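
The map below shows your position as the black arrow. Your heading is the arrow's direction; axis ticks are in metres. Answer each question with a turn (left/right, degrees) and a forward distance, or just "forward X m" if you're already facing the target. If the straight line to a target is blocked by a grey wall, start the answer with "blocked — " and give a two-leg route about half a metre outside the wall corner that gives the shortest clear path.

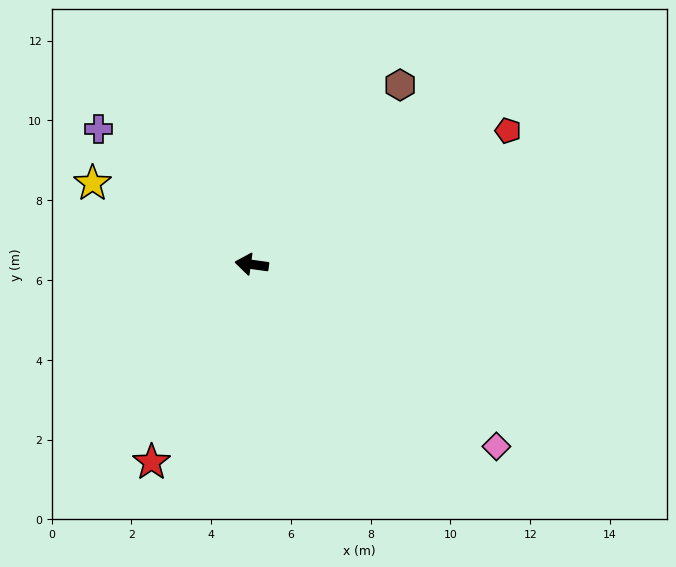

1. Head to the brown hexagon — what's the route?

turn right 122°, forward 5.8 m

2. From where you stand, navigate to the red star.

turn left 71°, forward 5.6 m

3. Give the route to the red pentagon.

turn right 145°, forward 7.2 m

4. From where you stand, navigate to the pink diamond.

turn left 151°, forward 7.6 m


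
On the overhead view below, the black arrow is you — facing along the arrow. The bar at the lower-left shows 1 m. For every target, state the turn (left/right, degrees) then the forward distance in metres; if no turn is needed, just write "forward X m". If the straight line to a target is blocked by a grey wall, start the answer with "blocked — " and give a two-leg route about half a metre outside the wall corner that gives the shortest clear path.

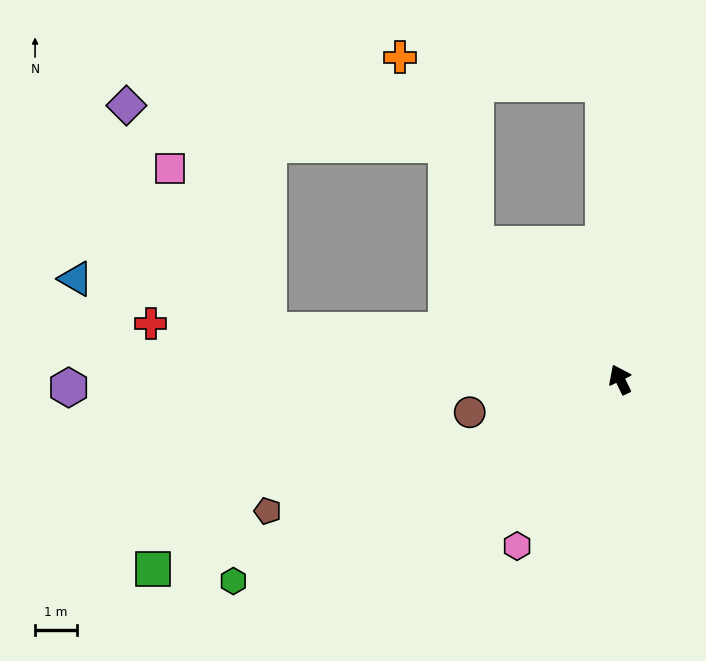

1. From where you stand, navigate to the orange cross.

blocked — turn right 22°, forward 7.0 m, then turn left 79°, forward 4.9 m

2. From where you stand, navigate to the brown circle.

turn left 77°, forward 3.6 m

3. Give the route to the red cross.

turn left 58°, forward 11.2 m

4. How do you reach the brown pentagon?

turn left 85°, forward 8.9 m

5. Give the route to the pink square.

blocked — turn left 56°, forward 8.4 m, then turn right 50°, forward 4.5 m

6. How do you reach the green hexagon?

turn left 92°, forward 10.3 m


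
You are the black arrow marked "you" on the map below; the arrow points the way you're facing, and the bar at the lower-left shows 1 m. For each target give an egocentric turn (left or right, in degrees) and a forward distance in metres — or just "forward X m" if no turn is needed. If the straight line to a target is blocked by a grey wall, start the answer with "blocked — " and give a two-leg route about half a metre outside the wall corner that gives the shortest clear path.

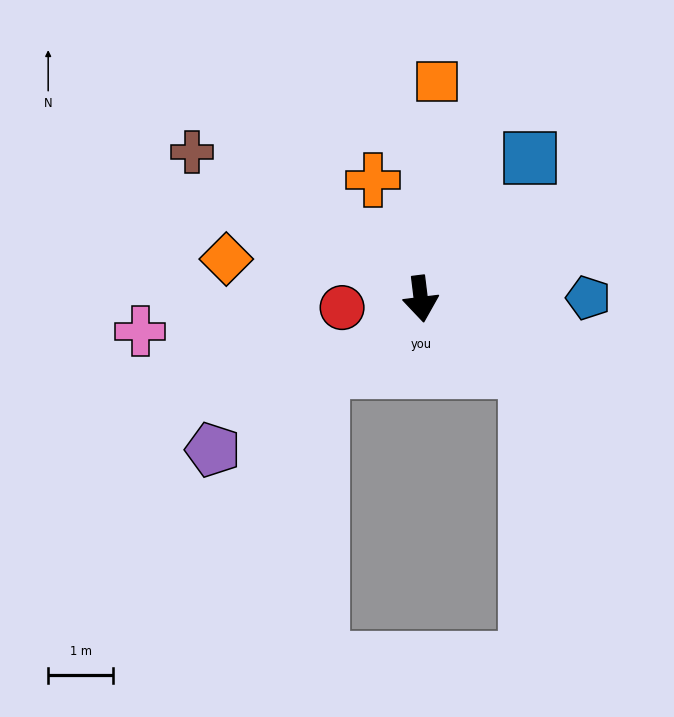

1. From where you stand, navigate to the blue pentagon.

turn left 83°, forward 2.6 m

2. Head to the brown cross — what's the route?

turn right 130°, forward 4.2 m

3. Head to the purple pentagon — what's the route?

turn right 61°, forward 4.0 m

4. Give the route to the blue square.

turn left 135°, forward 2.7 m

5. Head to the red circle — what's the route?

turn right 91°, forward 1.2 m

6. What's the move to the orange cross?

turn right 165°, forward 2.0 m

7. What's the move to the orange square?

turn left 169°, forward 3.4 m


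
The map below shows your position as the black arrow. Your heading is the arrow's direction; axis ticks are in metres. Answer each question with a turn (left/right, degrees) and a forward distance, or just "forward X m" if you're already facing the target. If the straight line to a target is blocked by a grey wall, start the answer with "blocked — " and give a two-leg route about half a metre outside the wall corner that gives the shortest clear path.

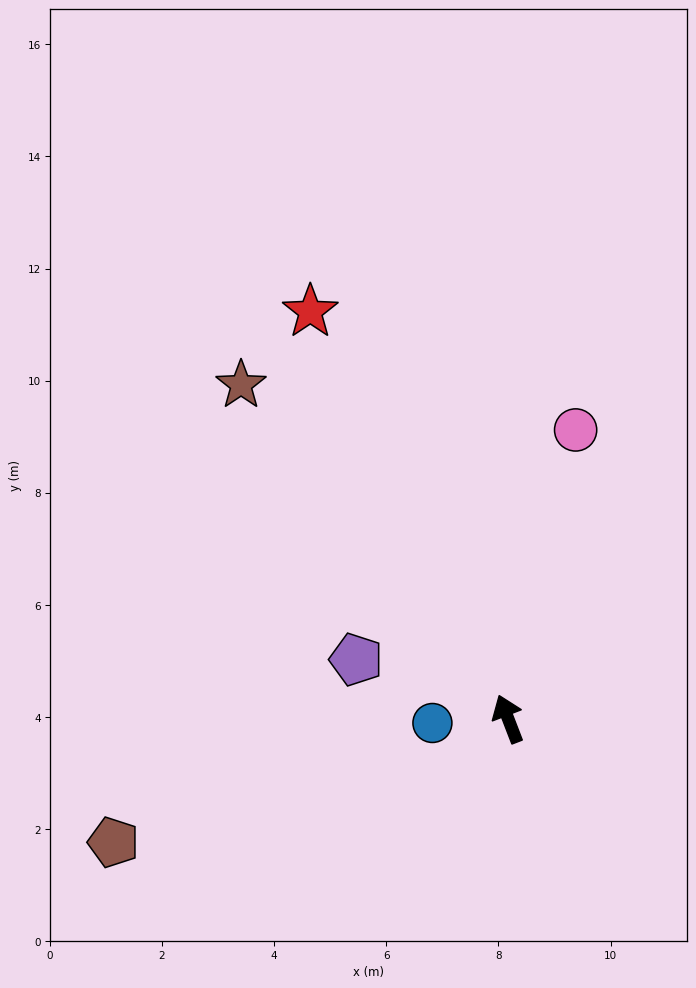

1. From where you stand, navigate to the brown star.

turn left 18°, forward 7.6 m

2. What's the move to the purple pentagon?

turn left 48°, forward 2.9 m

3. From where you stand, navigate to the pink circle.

turn right 34°, forward 5.3 m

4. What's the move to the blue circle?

turn left 72°, forward 1.4 m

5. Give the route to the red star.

turn left 5°, forward 8.1 m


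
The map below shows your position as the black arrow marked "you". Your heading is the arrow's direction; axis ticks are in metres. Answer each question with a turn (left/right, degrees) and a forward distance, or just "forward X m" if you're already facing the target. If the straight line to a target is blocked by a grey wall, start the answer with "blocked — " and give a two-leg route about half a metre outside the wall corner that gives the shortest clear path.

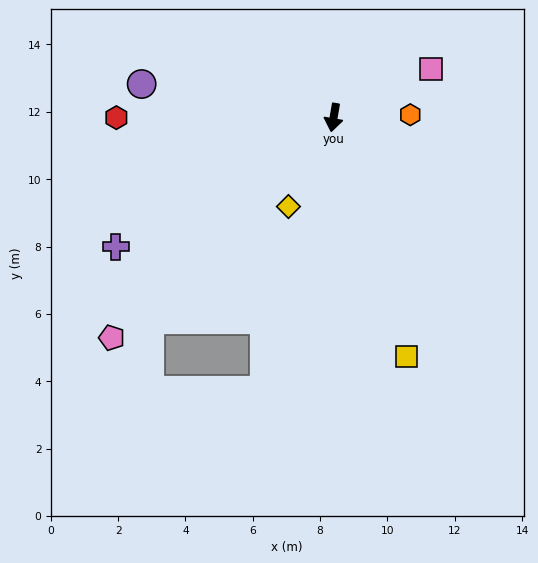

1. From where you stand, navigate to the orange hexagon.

turn left 102°, forward 2.3 m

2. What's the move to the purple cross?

turn right 50°, forward 7.5 m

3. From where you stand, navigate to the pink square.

turn left 126°, forward 3.2 m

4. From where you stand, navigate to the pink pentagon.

turn right 36°, forward 9.3 m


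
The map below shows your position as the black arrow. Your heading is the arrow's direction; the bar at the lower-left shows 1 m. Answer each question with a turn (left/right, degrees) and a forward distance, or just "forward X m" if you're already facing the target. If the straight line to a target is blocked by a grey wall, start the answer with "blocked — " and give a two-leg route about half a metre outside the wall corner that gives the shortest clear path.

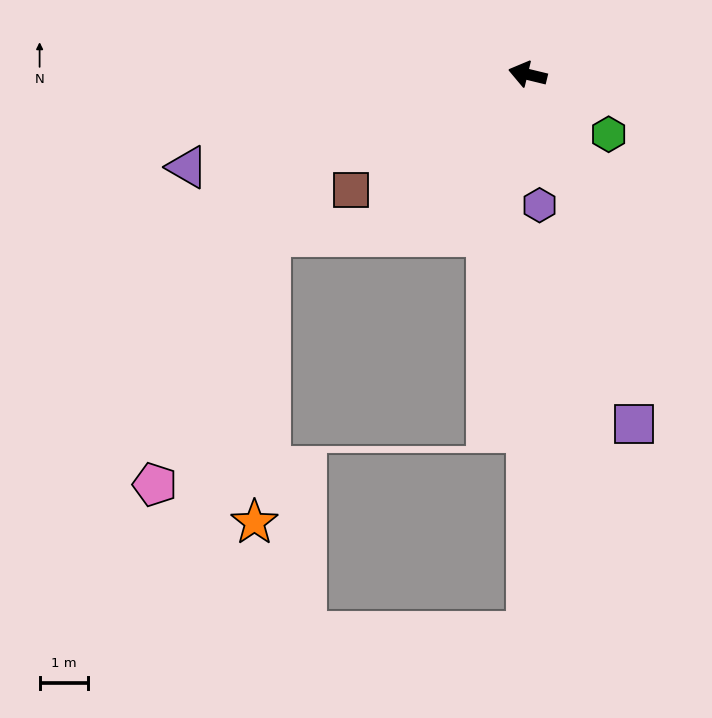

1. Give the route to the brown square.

turn left 47°, forward 4.4 m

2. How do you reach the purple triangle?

turn left 29°, forward 7.3 m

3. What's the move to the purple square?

turn left 121°, forward 7.6 m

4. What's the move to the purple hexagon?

turn left 109°, forward 2.7 m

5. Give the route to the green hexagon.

turn left 157°, forward 2.1 m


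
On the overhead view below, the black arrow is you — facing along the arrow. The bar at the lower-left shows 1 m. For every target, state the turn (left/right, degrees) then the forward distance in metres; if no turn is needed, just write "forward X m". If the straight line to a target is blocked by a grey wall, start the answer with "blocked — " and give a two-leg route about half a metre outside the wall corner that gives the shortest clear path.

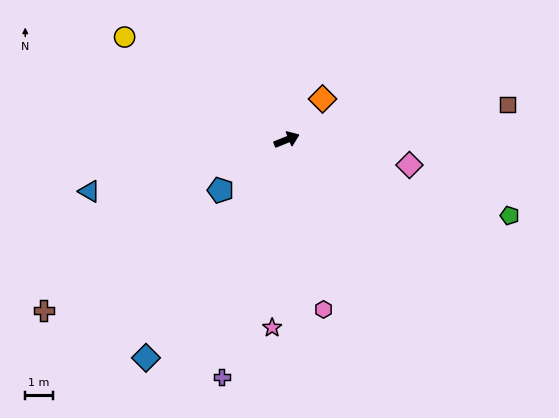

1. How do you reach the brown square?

turn right 13°, forward 8.2 m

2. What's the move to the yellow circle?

turn left 126°, forward 7.0 m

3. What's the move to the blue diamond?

turn right 145°, forward 9.5 m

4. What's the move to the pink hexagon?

turn right 100°, forward 6.4 m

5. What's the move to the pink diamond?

turn right 34°, forward 4.6 m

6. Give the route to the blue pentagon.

turn right 165°, forward 3.1 m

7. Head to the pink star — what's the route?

turn right 116°, forward 6.9 m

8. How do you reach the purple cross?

turn right 127°, forward 9.0 m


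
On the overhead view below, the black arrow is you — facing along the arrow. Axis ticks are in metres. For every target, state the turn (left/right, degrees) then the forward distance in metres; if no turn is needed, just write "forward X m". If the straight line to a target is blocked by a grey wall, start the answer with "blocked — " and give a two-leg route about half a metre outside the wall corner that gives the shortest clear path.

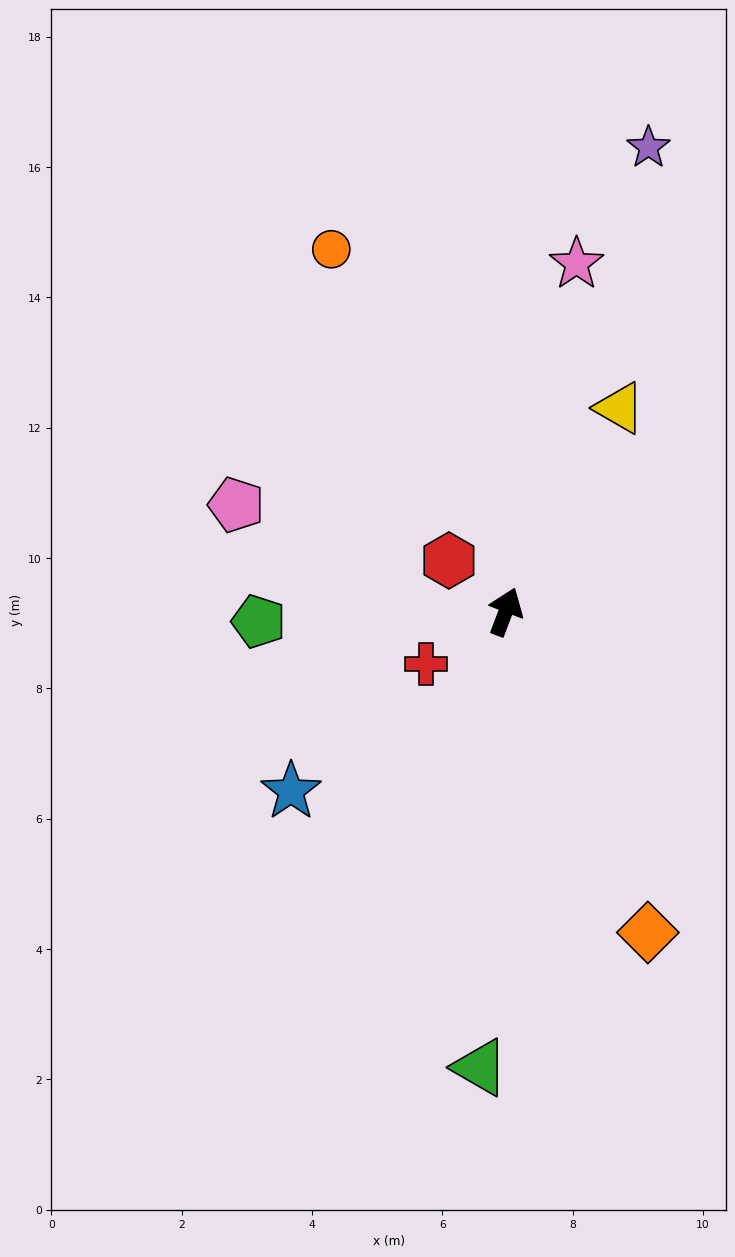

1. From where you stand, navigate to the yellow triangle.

turn right 8°, forward 3.6 m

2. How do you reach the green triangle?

turn right 162°, forward 7.0 m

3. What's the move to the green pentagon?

turn left 113°, forward 3.8 m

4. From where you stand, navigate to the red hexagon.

turn left 69°, forward 1.2 m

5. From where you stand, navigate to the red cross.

turn left 144°, forward 1.5 m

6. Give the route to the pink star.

turn left 9°, forward 5.5 m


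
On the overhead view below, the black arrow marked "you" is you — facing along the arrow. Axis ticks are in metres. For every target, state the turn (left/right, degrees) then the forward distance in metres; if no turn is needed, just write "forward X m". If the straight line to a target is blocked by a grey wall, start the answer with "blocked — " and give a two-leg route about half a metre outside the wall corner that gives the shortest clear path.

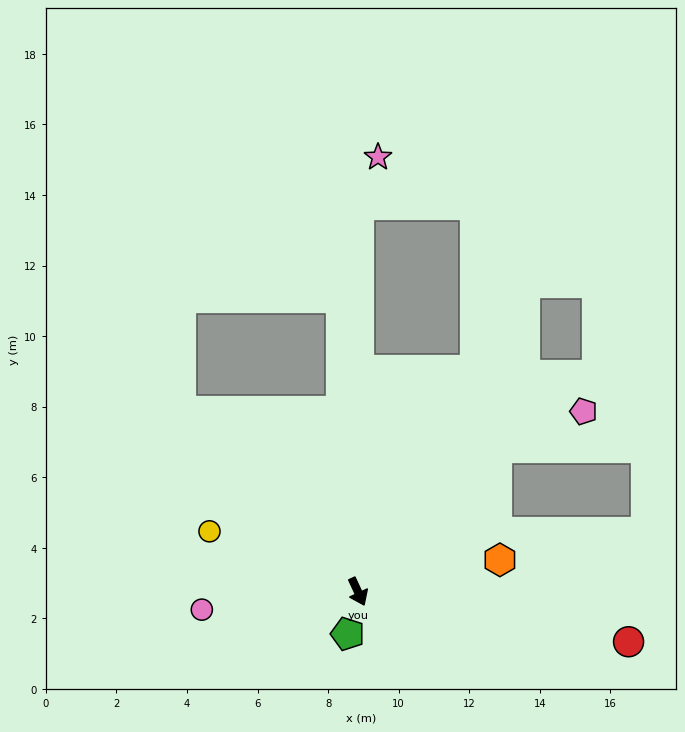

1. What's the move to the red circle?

turn left 55°, forward 7.8 m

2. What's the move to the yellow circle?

turn right 137°, forward 4.5 m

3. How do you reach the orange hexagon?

turn left 78°, forward 4.1 m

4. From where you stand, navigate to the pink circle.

turn right 108°, forward 4.5 m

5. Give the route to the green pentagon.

turn right 39°, forward 1.2 m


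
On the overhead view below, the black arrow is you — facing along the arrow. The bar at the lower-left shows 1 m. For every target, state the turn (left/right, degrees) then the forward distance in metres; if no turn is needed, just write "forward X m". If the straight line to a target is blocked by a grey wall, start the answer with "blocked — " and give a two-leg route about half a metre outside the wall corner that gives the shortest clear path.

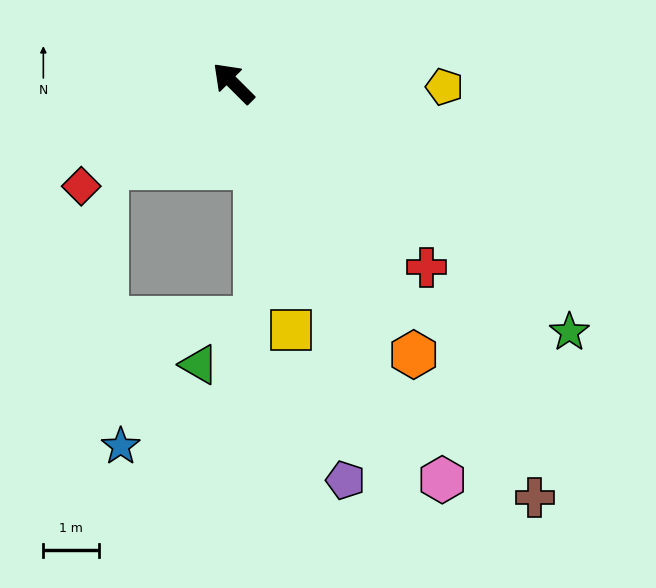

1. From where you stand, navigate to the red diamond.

turn left 79°, forward 3.3 m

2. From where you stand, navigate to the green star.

turn right 172°, forward 7.5 m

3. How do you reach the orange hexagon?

turn left 169°, forward 5.8 m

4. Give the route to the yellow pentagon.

turn right 136°, forward 3.8 m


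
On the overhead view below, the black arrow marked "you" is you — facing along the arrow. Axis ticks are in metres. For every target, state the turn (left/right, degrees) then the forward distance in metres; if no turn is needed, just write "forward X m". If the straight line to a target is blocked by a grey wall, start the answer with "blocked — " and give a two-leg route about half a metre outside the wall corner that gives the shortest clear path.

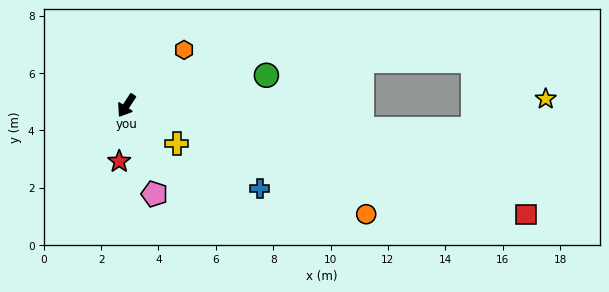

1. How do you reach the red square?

turn left 108°, forward 14.4 m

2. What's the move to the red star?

turn left 26°, forward 2.0 m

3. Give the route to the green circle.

turn left 135°, forward 5.0 m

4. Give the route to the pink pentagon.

turn left 51°, forward 3.2 m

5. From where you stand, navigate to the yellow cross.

turn left 86°, forward 2.2 m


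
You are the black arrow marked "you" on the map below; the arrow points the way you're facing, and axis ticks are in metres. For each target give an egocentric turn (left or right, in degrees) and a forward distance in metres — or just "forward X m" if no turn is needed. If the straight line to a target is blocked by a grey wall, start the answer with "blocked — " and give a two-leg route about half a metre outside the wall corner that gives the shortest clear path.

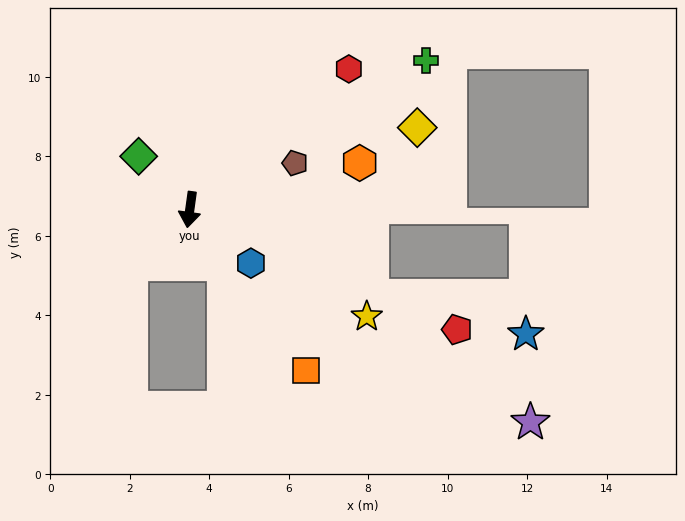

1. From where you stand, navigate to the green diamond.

turn right 128°, forward 1.9 m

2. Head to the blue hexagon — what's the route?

turn left 57°, forward 2.0 m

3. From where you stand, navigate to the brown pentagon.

turn left 122°, forward 2.9 m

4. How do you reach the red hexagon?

turn left 139°, forward 5.3 m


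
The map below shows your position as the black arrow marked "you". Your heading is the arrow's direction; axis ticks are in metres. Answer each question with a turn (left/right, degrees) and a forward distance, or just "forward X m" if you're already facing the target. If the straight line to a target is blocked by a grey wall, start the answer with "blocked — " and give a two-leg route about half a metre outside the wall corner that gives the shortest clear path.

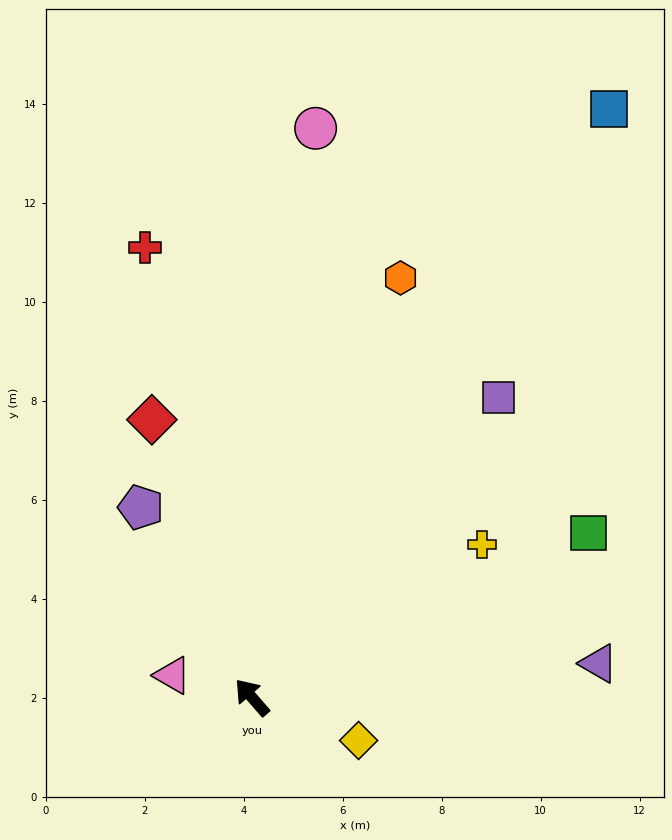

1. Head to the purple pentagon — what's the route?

turn right 11°, forward 4.4 m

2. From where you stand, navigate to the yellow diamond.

turn right 153°, forward 2.3 m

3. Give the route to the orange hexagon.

turn right 60°, forward 9.0 m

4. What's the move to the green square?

turn right 105°, forward 7.6 m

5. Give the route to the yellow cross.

turn right 97°, forward 5.6 m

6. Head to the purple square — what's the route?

turn right 80°, forward 7.8 m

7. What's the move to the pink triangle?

turn left 34°, forward 1.7 m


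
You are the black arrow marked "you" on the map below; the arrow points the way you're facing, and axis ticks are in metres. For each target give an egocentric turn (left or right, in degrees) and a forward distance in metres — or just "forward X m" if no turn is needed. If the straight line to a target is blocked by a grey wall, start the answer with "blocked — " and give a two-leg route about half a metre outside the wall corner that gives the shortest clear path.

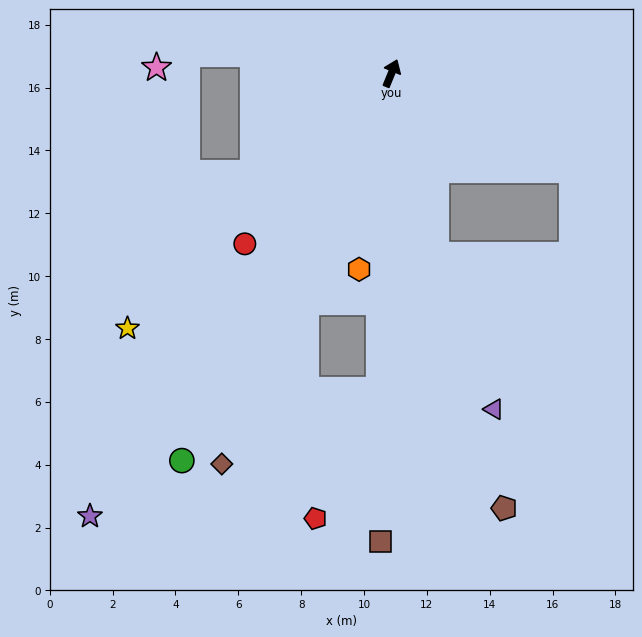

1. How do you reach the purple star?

turn left 168°, forward 17.1 m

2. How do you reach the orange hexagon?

turn right 167°, forward 6.3 m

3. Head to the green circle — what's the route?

turn left 174°, forward 14.0 m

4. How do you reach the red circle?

turn left 162°, forward 7.2 m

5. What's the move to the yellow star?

turn left 156°, forward 11.7 m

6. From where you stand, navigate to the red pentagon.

blocked — turn right 160°, forward 10.1 m, then turn right 24°, forward 4.6 m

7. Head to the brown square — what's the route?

turn right 159°, forward 14.9 m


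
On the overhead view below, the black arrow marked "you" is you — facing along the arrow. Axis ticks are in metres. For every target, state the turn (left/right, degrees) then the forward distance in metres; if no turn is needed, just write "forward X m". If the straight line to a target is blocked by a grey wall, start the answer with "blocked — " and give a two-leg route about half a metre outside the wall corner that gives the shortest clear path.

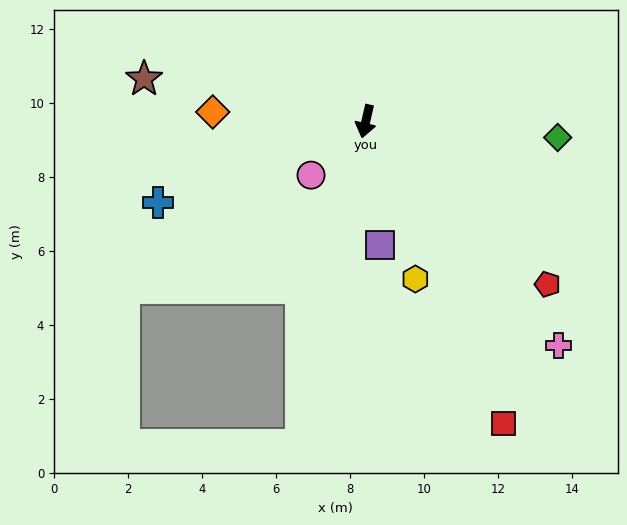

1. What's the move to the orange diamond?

turn right 81°, forward 4.1 m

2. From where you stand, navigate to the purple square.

turn left 19°, forward 3.4 m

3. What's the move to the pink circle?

turn right 33°, forward 2.1 m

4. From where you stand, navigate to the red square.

turn left 37°, forward 9.0 m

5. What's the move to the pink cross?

turn left 54°, forward 8.0 m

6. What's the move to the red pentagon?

turn left 61°, forward 6.6 m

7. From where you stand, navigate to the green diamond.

turn left 98°, forward 5.2 m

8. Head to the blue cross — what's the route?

turn right 56°, forward 6.0 m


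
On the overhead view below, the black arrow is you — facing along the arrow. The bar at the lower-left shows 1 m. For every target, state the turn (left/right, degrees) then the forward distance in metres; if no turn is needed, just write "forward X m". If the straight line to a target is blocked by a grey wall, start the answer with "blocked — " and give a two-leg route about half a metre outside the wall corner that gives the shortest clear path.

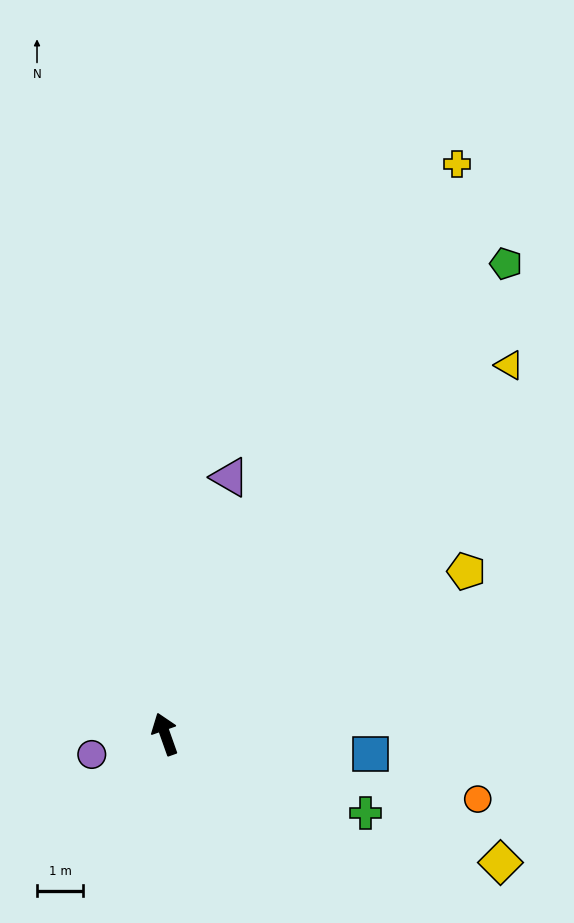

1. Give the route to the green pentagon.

turn right 55°, forward 12.7 m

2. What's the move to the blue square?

turn right 115°, forward 4.5 m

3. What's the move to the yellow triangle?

turn right 63°, forward 11.0 m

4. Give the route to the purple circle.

turn left 86°, forward 1.7 m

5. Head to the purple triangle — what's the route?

turn right 34°, forward 5.8 m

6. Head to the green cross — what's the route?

turn right 131°, forward 4.7 m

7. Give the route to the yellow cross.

turn right 47°, forward 14.0 m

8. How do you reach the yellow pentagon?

turn right 81°, forward 7.5 m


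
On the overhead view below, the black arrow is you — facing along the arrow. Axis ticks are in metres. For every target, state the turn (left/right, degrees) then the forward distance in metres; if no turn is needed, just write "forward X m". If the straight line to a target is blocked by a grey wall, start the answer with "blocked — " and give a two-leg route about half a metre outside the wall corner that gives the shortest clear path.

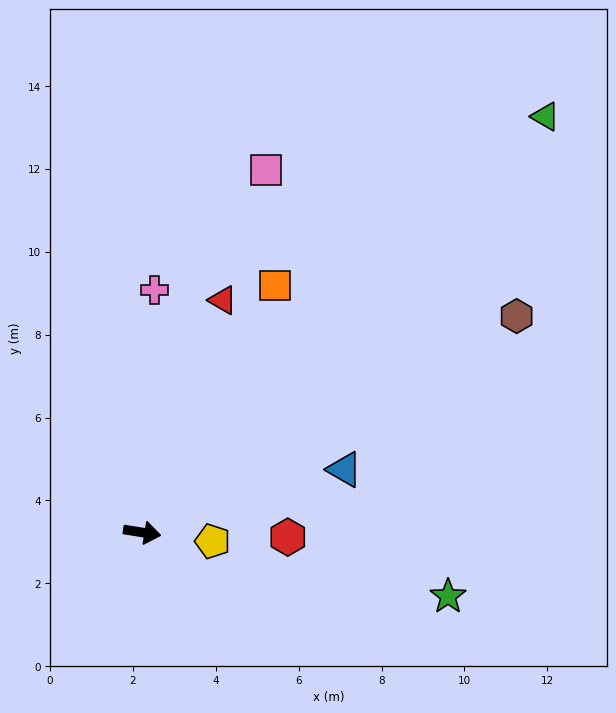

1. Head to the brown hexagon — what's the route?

turn left 39°, forward 10.4 m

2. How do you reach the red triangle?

turn left 80°, forward 5.9 m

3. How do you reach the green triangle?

turn left 55°, forward 14.0 m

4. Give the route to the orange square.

turn left 71°, forward 6.8 m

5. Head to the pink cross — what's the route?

turn left 96°, forward 5.9 m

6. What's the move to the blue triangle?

turn left 26°, forward 5.1 m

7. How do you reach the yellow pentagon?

forward 1.7 m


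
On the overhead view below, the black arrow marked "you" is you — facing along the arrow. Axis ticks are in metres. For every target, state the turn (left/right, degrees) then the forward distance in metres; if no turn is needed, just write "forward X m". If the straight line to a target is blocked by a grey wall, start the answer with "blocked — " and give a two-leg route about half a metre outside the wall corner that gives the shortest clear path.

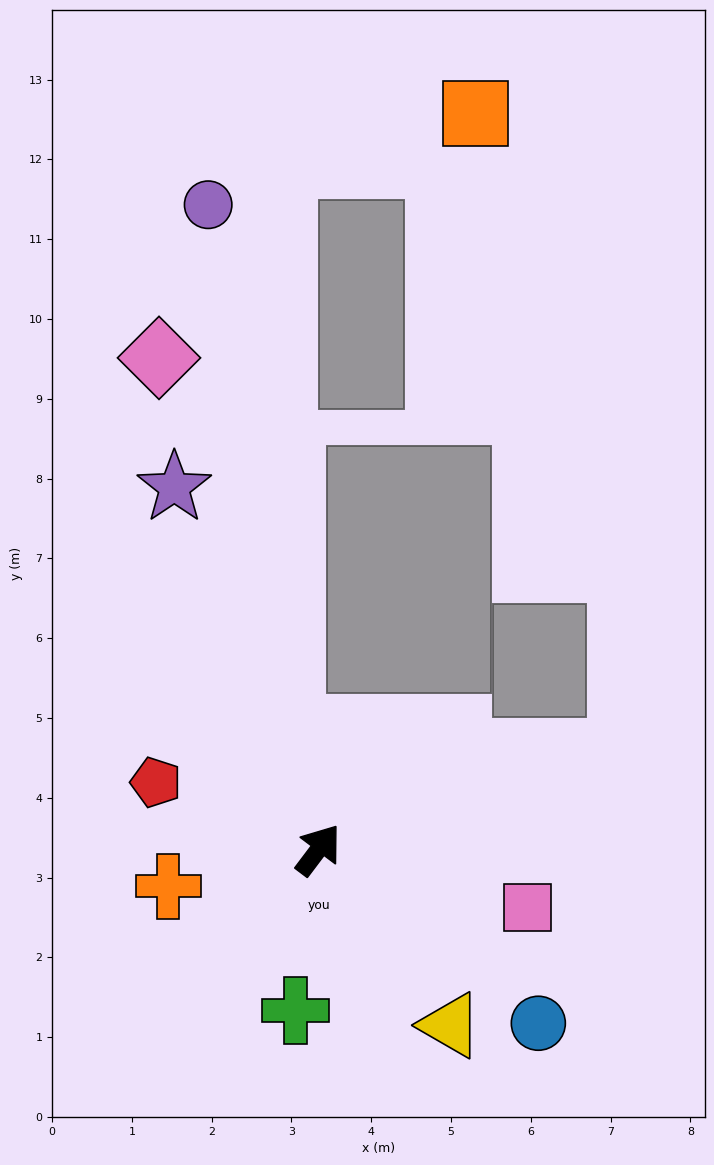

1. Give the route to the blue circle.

turn right 91°, forward 3.5 m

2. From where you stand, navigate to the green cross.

turn right 151°, forward 2.0 m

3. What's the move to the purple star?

turn left 59°, forward 4.9 m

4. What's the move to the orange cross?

turn left 141°, forward 1.9 m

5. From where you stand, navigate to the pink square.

turn right 68°, forward 2.7 m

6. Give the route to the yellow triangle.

turn right 106°, forward 2.8 m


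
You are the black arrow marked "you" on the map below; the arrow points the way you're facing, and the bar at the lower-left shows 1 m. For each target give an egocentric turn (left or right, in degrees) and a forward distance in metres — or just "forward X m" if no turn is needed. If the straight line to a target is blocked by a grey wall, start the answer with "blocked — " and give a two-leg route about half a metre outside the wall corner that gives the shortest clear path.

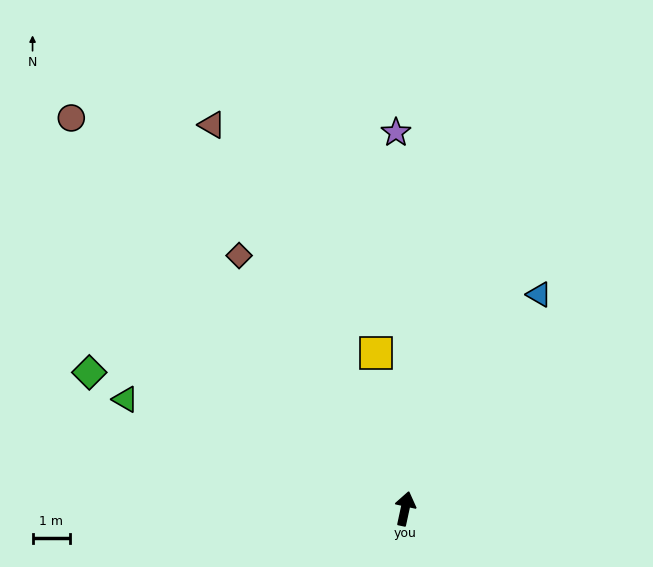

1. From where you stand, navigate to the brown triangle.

turn left 39°, forward 11.4 m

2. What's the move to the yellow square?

turn left 23°, forward 4.2 m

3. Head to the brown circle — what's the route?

turn left 53°, forward 13.7 m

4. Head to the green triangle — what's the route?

turn left 81°, forward 8.0 m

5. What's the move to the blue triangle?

turn right 20°, forward 6.7 m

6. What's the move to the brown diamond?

turn left 45°, forward 8.0 m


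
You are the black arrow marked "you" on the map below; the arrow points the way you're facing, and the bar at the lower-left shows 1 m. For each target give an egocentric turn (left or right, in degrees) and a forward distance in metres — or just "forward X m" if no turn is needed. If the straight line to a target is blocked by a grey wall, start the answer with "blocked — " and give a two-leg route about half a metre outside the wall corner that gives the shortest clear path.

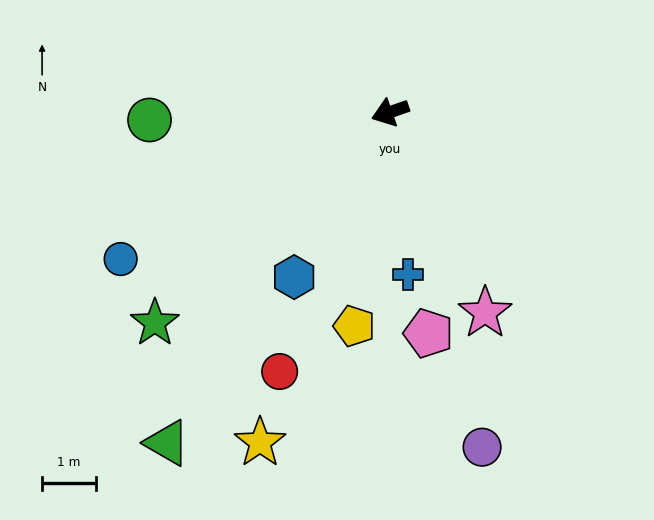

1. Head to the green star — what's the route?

turn left 23°, forward 5.9 m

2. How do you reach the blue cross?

turn left 77°, forward 3.0 m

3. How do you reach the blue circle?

turn left 9°, forward 5.7 m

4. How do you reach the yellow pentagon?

turn left 61°, forward 4.0 m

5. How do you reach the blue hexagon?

turn left 41°, forward 3.5 m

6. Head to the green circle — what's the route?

turn right 17°, forward 4.5 m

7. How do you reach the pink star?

turn left 96°, forward 4.1 m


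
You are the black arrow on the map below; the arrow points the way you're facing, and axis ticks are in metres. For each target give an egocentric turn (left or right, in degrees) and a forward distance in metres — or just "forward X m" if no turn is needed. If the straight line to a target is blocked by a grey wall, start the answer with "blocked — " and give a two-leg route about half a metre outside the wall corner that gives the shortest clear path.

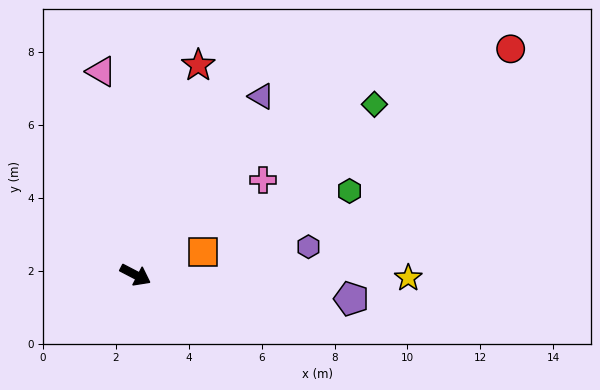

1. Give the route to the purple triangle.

turn left 82°, forward 6.0 m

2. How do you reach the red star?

turn left 101°, forward 6.0 m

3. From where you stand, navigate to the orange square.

turn left 46°, forward 2.0 m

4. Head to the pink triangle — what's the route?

turn left 127°, forward 5.7 m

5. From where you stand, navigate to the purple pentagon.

turn left 21°, forward 6.0 m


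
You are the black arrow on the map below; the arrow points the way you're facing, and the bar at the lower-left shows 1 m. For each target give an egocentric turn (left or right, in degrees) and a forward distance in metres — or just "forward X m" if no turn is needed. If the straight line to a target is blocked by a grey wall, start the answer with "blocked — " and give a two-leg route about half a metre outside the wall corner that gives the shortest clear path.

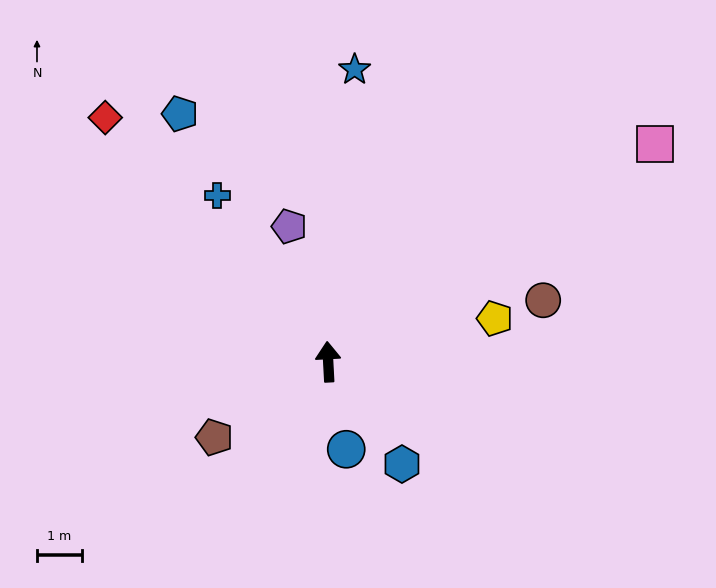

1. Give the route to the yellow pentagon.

turn right 78°, forward 3.8 m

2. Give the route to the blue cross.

turn left 31°, forward 4.5 m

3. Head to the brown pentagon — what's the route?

turn left 121°, forward 3.1 m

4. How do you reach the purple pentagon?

turn left 13°, forward 3.1 m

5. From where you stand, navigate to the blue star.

turn right 8°, forward 6.6 m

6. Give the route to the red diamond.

turn left 39°, forward 7.4 m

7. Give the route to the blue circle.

turn right 171°, forward 2.0 m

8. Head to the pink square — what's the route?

turn right 59°, forward 8.8 m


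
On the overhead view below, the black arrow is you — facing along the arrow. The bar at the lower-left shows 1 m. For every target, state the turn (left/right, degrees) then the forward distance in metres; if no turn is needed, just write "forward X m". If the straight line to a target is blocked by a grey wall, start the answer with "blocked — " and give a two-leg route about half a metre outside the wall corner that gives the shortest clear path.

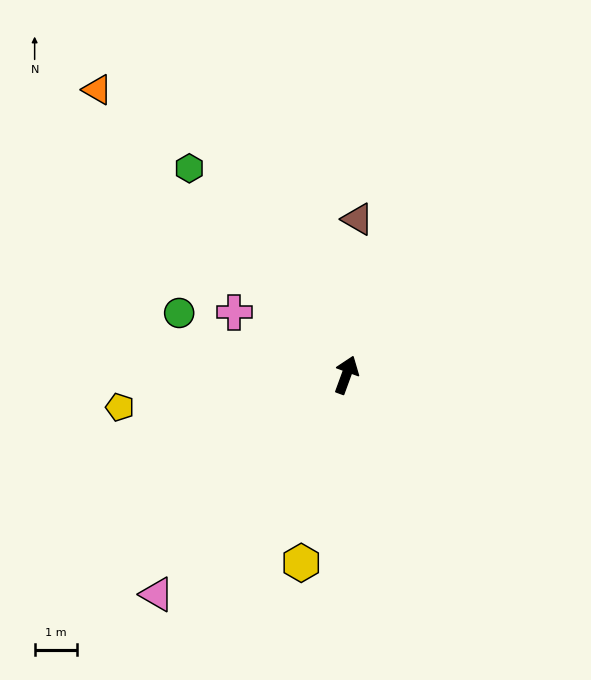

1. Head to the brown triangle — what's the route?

turn left 16°, forward 3.7 m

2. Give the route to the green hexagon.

turn left 57°, forward 6.1 m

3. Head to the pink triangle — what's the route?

turn left 159°, forward 6.8 m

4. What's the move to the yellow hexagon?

turn right 173°, forward 4.5 m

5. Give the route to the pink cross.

turn left 81°, forward 3.0 m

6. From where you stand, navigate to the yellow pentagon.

turn left 118°, forward 5.4 m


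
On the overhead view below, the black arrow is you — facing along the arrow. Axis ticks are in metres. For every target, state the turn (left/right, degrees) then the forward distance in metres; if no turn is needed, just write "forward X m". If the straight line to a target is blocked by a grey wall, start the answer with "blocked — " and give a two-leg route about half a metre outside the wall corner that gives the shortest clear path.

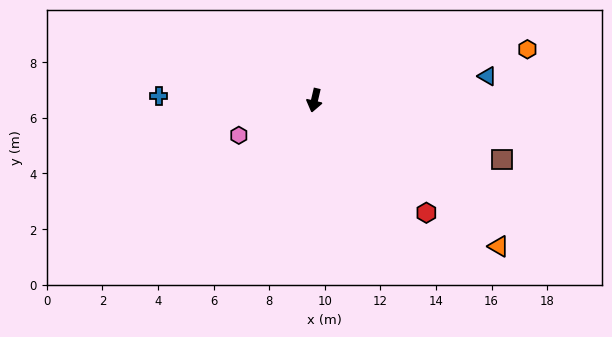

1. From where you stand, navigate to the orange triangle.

turn left 65°, forward 8.5 m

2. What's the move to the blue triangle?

turn left 111°, forward 6.3 m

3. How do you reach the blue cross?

turn right 79°, forward 5.6 m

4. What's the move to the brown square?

turn left 86°, forward 7.1 m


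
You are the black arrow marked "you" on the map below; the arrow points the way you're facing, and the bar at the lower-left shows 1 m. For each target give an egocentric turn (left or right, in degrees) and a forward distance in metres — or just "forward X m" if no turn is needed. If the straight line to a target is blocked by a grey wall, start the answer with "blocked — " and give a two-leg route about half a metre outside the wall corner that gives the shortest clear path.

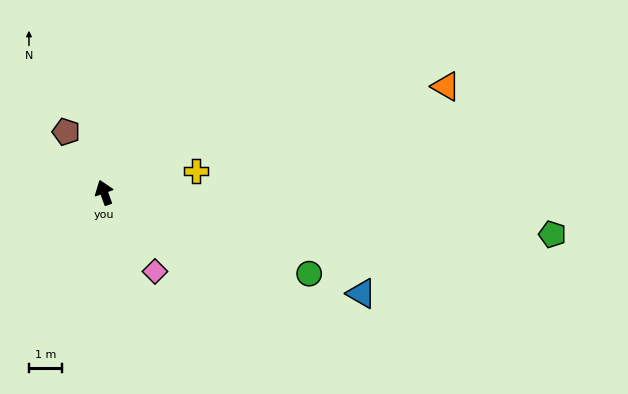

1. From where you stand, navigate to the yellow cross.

turn right 97°, forward 2.8 m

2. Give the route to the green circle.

turn right 131°, forward 6.6 m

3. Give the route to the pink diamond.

turn right 167°, forward 2.8 m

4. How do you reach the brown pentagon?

turn left 12°, forward 2.1 m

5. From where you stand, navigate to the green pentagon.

turn right 115°, forward 13.4 m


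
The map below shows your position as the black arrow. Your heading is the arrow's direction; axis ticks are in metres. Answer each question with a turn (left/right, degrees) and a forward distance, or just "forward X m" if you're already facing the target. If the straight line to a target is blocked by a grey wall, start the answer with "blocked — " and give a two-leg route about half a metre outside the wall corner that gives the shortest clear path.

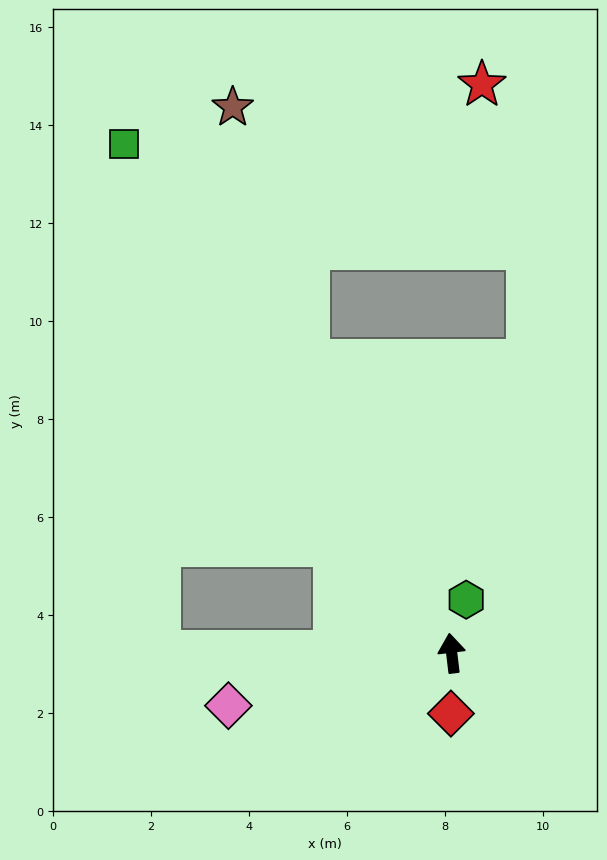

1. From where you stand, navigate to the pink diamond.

turn left 96°, forward 4.7 m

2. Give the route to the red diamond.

turn left 172°, forward 1.2 m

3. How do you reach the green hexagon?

turn right 22°, forward 1.1 m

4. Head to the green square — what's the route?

turn left 26°, forward 12.4 m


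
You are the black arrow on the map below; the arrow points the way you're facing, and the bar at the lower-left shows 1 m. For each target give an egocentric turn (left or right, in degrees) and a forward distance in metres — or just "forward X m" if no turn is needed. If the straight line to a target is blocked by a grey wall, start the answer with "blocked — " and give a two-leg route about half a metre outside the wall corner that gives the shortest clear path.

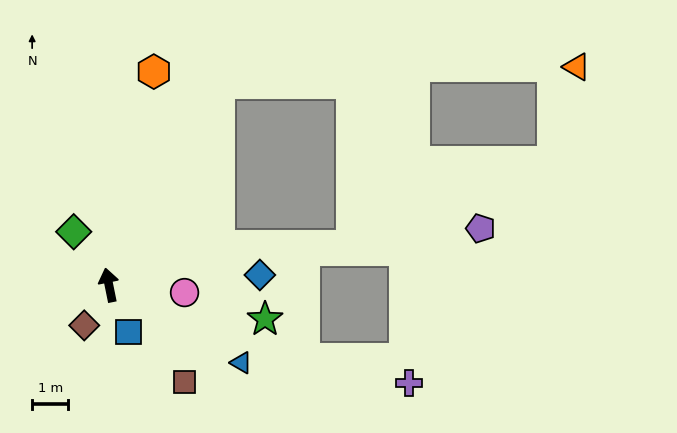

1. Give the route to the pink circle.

turn right 107°, forward 2.1 m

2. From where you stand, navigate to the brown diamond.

turn left 137°, forward 1.3 m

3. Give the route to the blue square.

turn right 169°, forward 1.4 m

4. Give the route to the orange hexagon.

turn right 23°, forward 6.0 m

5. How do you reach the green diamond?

turn left 22°, forward 1.8 m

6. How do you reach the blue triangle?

turn right 132°, forward 4.2 m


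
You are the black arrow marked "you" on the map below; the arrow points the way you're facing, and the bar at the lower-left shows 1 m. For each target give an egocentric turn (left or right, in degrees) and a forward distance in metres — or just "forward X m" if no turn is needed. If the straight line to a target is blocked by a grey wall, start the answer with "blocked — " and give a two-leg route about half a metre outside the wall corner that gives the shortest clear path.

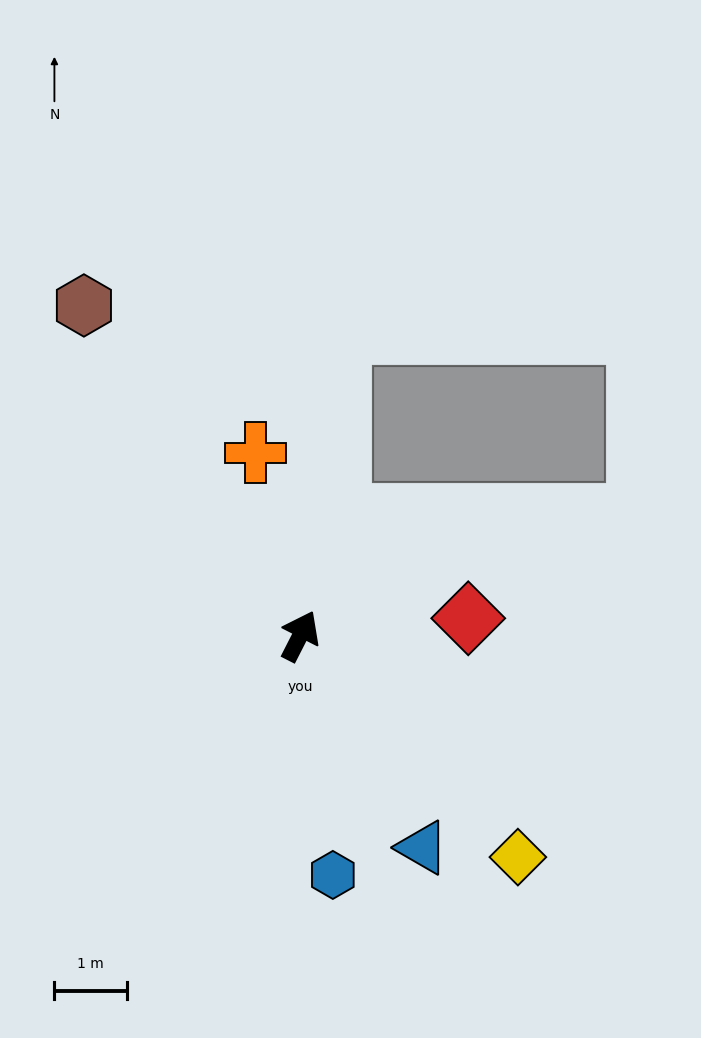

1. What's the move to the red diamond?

turn right 57°, forward 2.3 m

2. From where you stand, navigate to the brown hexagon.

turn left 60°, forward 5.5 m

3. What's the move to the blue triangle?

turn right 123°, forward 3.4 m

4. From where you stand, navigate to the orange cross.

turn left 41°, forward 2.6 m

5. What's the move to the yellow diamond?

turn right 108°, forward 4.3 m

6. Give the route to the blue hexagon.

turn right 145°, forward 3.3 m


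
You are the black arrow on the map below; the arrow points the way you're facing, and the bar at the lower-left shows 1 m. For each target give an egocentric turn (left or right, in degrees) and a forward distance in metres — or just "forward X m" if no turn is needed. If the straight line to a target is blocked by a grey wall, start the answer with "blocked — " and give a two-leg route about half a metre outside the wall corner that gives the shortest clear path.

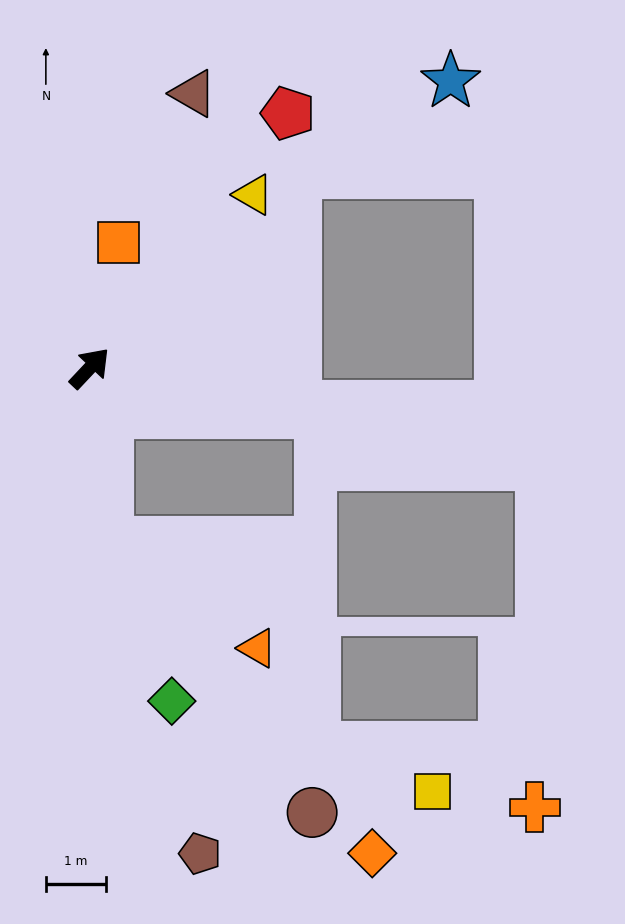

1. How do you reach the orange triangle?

blocked — turn right 131°, forward 2.9 m, then turn left 49°, forward 3.0 m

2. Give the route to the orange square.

turn left 30°, forward 2.1 m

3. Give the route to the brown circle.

blocked — turn right 131°, forward 2.9 m, then turn left 31°, forward 5.6 m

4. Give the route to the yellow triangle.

forward 4.0 m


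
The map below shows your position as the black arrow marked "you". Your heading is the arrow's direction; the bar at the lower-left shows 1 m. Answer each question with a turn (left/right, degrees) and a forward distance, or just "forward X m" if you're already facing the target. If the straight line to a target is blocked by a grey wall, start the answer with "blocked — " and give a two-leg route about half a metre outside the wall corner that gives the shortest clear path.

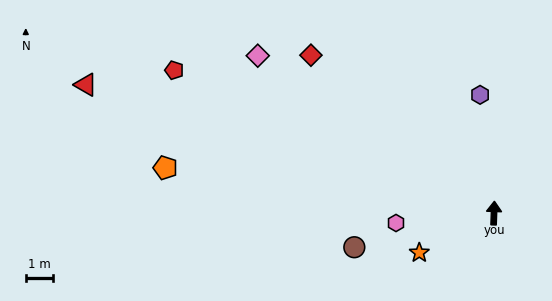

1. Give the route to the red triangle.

turn left 75°, forward 15.7 m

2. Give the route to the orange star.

turn left 120°, forward 3.1 m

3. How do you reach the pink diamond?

turn left 58°, forward 10.4 m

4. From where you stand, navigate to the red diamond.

turn left 51°, forward 8.9 m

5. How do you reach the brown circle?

turn left 106°, forward 5.3 m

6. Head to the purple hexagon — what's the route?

turn left 9°, forward 4.4 m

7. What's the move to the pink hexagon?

turn left 98°, forward 3.6 m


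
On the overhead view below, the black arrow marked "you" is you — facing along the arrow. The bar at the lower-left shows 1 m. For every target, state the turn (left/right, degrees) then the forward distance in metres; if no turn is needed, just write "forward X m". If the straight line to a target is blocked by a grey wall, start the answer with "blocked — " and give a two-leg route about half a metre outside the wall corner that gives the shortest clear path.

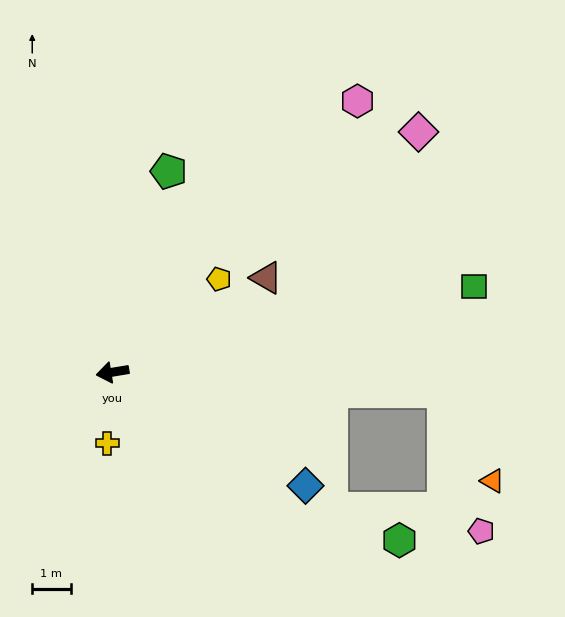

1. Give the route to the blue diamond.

turn left 140°, forward 5.8 m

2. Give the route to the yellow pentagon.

turn right 148°, forward 3.7 m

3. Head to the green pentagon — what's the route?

turn right 115°, forward 5.4 m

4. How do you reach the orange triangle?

blocked — turn left 167°, forward 8.6 m, then turn right 57°, forward 2.6 m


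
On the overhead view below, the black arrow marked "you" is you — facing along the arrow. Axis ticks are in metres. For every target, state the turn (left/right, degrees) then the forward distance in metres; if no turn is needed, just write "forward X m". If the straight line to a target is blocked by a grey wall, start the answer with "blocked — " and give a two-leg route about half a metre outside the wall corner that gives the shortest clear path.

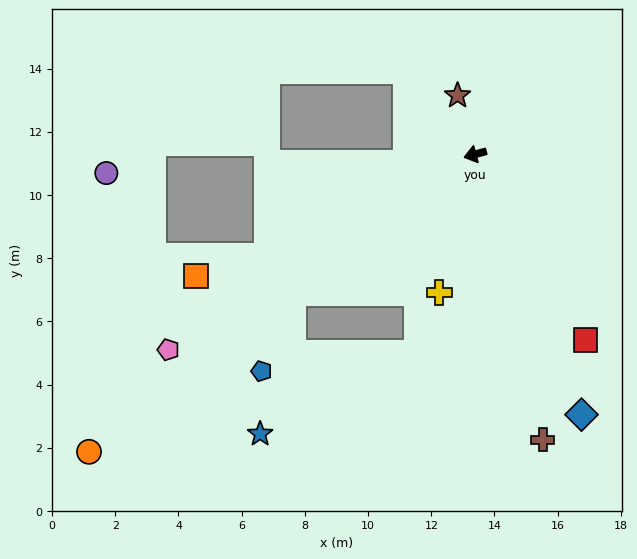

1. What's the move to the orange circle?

turn left 22°, forward 15.4 m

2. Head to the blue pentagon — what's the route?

blocked — turn left 22°, forward 7.2 m, then turn left 31°, forward 2.7 m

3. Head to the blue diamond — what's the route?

turn left 97°, forward 8.9 m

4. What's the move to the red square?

turn left 105°, forward 6.8 m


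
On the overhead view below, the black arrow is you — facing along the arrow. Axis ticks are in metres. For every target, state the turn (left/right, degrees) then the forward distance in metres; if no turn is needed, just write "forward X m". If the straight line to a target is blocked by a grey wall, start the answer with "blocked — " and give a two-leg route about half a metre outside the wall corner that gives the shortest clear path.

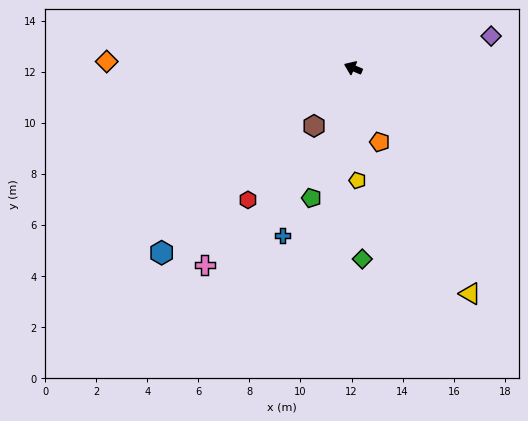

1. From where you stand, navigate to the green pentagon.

turn left 95°, forward 5.3 m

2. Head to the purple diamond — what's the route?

turn right 144°, forward 5.5 m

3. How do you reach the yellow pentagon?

turn left 115°, forward 4.4 m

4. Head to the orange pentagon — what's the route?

turn left 133°, forward 3.1 m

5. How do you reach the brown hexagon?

turn left 79°, forward 2.7 m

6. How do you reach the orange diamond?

turn left 22°, forward 9.7 m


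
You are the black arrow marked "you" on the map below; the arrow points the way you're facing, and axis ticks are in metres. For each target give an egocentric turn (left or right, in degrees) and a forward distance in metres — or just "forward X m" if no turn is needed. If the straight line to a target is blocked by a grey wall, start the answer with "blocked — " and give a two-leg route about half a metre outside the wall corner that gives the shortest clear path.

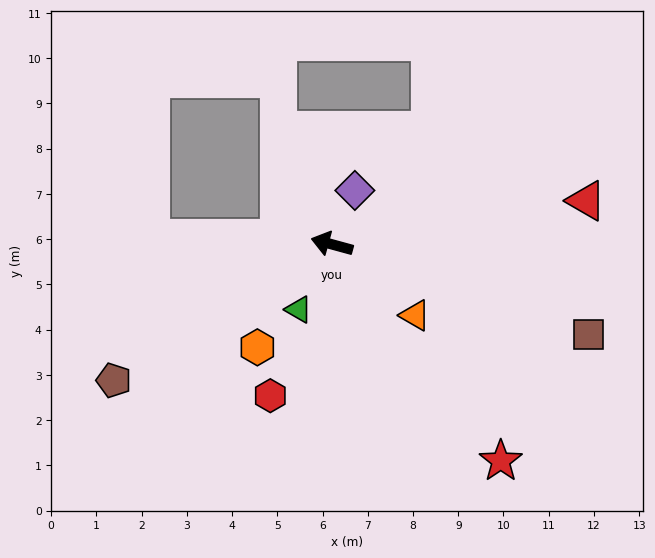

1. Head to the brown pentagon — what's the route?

turn left 47°, forward 5.7 m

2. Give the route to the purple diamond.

turn right 98°, forward 1.3 m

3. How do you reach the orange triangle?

turn left 155°, forward 2.4 m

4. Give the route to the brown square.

turn left 176°, forward 6.0 m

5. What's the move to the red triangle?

turn right 155°, forward 5.7 m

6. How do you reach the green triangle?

turn left 78°, forward 1.6 m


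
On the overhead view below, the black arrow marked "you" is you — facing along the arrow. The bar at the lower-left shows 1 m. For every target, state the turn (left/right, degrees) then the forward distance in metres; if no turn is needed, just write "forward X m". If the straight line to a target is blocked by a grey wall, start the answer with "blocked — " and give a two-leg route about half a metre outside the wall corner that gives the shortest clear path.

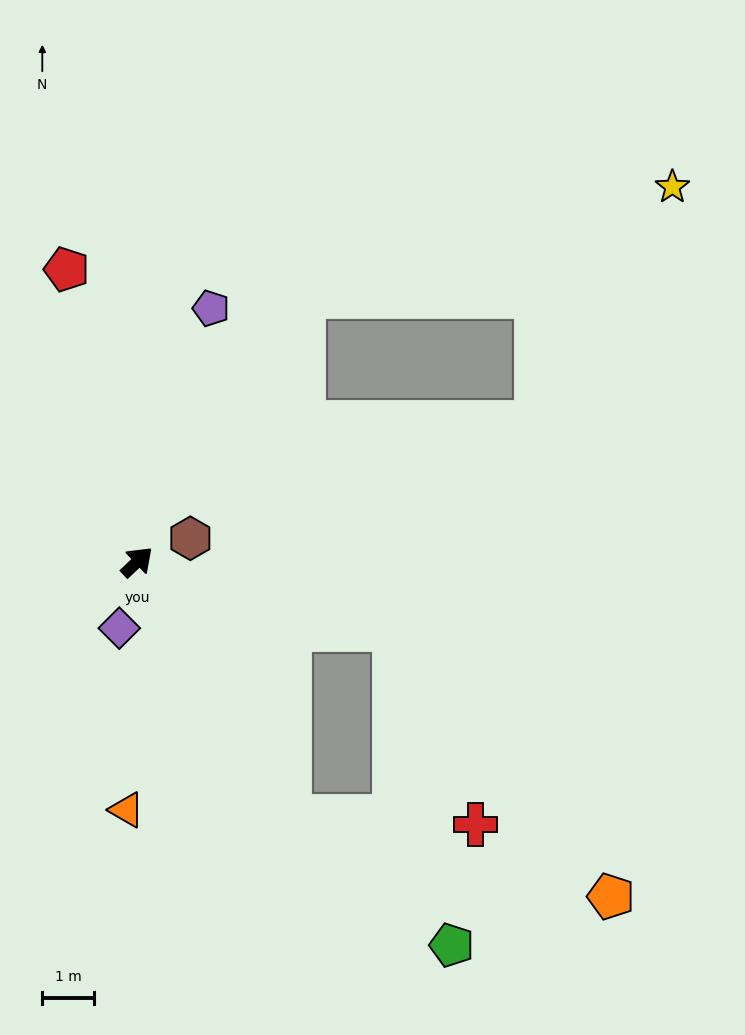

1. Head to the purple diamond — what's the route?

turn right 148°, forward 1.3 m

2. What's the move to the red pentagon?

turn left 60°, forward 5.8 m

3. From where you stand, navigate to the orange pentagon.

blocked — turn right 58°, forward 5.1 m, then turn right 36°, forward 6.6 m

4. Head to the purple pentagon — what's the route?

turn left 30°, forward 5.1 m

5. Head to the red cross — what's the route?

blocked — turn right 58°, forward 5.1 m, then turn right 53°, forward 4.1 m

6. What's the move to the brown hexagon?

turn right 20°, forward 1.1 m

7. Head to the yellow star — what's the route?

blocked — turn left 14°, forward 6.0 m, then turn right 41°, forward 7.4 m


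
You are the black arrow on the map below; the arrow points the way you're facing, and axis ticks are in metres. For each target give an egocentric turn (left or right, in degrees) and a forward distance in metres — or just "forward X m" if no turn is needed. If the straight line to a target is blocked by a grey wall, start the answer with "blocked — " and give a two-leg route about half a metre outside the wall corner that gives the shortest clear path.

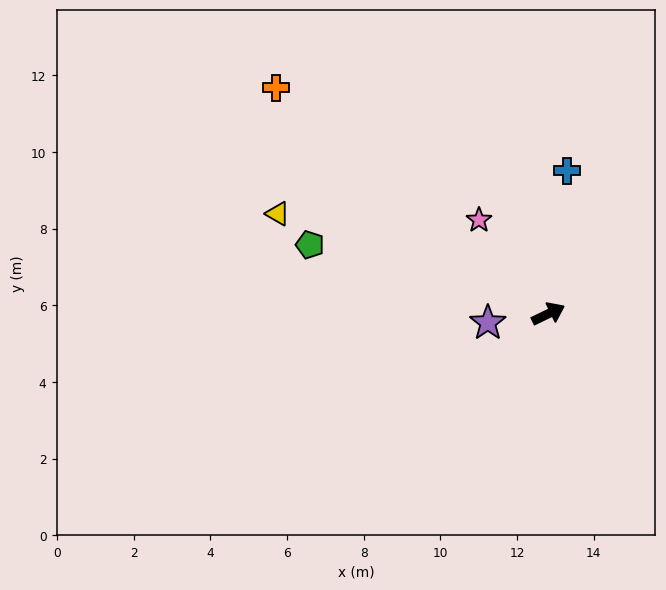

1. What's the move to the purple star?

turn left 163°, forward 1.6 m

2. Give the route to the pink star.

turn left 101°, forward 3.0 m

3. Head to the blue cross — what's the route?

turn left 57°, forward 3.8 m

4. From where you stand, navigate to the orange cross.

turn left 115°, forward 9.2 m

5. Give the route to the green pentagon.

turn left 138°, forward 6.5 m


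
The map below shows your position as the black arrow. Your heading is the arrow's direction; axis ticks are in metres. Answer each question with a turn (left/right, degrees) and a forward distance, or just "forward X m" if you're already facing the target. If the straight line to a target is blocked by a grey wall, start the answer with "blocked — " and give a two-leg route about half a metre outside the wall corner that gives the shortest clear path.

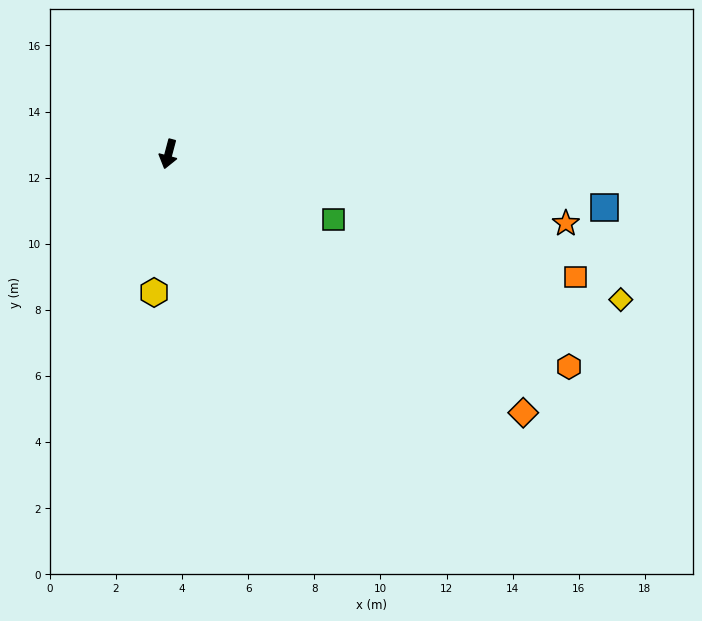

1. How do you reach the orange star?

turn left 95°, forward 12.2 m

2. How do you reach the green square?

turn left 83°, forward 5.4 m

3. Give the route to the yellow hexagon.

turn left 9°, forward 4.2 m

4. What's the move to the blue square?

turn left 98°, forward 13.3 m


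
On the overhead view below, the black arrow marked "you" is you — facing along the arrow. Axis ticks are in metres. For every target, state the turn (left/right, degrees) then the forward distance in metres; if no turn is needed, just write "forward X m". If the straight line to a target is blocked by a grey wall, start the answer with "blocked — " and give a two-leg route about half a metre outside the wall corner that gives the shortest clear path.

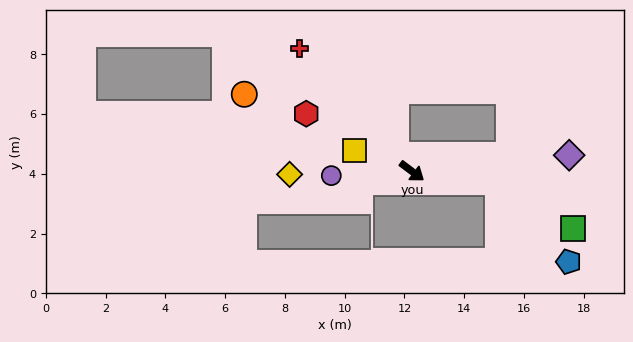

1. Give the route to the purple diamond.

turn left 43°, forward 5.3 m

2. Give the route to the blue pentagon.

blocked — turn left 29°, forward 2.9 m, then turn right 40°, forward 3.6 m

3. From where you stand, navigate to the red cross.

turn left 169°, forward 5.6 m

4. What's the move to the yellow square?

turn right 163°, forward 2.1 m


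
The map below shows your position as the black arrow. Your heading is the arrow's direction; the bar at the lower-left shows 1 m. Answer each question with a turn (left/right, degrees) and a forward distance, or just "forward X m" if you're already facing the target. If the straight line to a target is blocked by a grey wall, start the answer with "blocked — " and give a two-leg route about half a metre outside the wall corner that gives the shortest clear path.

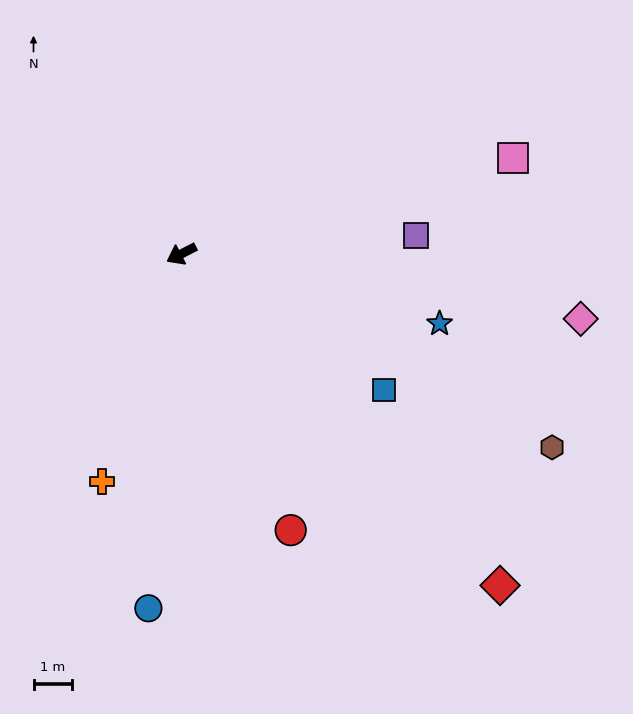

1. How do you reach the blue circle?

turn left 57°, forward 9.2 m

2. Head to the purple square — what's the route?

turn left 157°, forward 6.1 m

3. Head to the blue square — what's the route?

turn left 119°, forward 6.3 m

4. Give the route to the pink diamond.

turn left 143°, forward 10.5 m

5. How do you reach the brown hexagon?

turn left 125°, forward 10.8 m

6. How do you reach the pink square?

turn left 169°, forward 8.9 m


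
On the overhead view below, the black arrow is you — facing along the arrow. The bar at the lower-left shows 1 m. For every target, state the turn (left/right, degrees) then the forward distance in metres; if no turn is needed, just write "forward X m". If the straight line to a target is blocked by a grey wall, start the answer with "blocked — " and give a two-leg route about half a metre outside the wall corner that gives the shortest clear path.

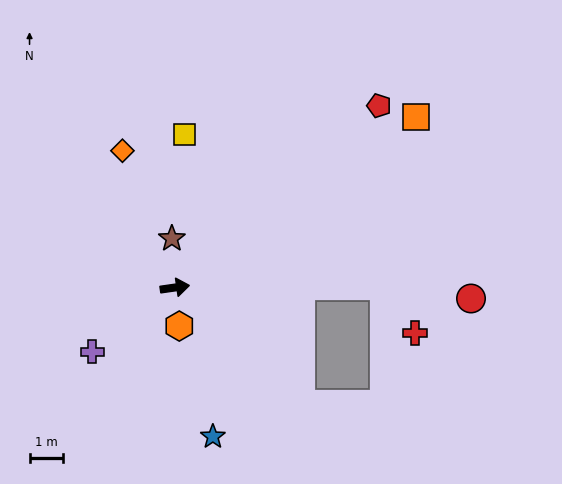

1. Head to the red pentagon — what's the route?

turn left 34°, forward 8.2 m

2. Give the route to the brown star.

turn left 85°, forward 1.5 m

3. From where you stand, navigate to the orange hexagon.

turn right 92°, forward 1.2 m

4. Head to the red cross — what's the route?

blocked — turn right 8°, forward 6.2 m, then turn right 57°, forward 1.7 m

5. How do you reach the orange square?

turn left 27°, forward 8.8 m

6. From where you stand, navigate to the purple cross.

turn right 150°, forward 3.1 m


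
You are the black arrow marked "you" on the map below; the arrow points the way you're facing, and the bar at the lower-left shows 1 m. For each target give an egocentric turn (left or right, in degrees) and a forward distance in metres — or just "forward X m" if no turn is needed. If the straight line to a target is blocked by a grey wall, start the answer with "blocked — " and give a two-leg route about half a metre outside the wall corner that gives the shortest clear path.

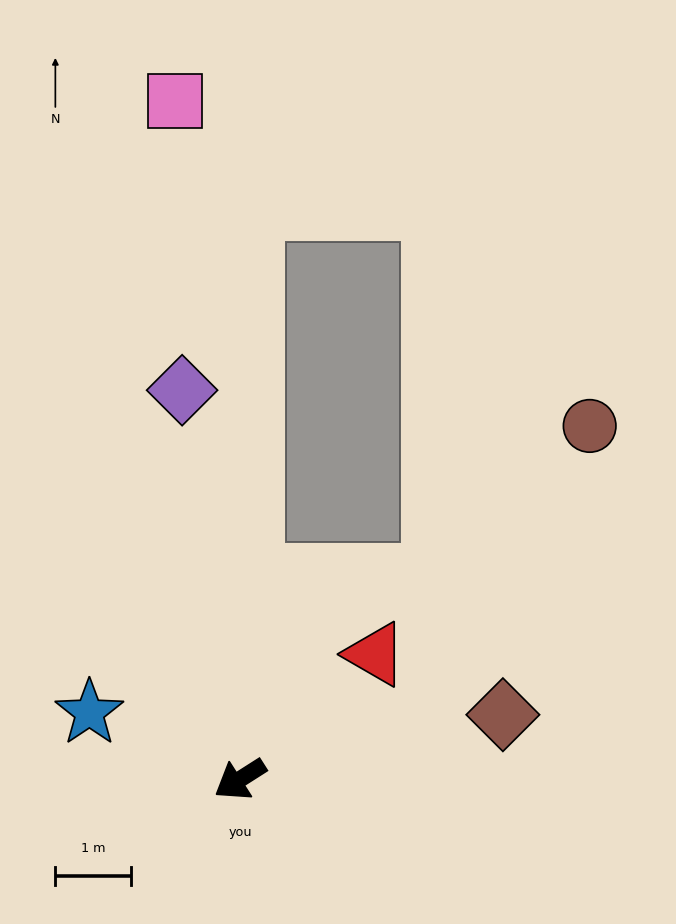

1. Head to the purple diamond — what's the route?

turn right 114°, forward 5.2 m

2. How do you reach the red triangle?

turn right 170°, forward 2.4 m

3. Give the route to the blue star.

turn right 56°, forward 2.2 m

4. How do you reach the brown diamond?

turn left 161°, forward 3.6 m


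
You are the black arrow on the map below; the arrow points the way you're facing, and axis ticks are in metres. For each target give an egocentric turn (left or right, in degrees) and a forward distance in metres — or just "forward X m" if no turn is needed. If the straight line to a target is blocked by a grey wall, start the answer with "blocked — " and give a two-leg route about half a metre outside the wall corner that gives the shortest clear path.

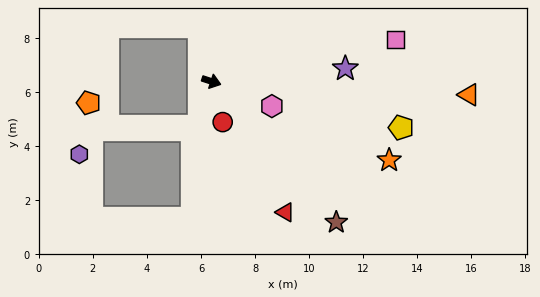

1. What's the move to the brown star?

turn right 30°, forward 7.0 m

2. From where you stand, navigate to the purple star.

turn left 24°, forward 5.0 m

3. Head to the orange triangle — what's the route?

turn left 15°, forward 9.5 m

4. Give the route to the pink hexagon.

turn right 4°, forward 2.4 m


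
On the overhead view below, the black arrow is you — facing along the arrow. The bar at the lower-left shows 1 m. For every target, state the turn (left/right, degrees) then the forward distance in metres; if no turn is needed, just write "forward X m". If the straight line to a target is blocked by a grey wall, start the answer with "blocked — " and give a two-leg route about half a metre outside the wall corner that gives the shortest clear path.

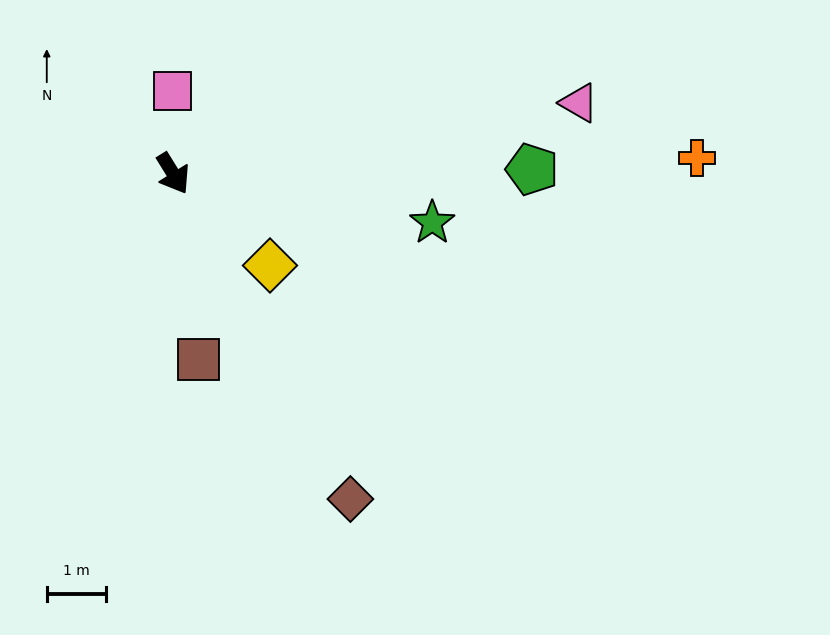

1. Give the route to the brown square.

turn right 24°, forward 3.2 m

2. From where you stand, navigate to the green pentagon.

turn left 59°, forward 6.0 m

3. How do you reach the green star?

turn left 48°, forward 4.4 m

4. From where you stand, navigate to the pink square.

turn left 149°, forward 1.4 m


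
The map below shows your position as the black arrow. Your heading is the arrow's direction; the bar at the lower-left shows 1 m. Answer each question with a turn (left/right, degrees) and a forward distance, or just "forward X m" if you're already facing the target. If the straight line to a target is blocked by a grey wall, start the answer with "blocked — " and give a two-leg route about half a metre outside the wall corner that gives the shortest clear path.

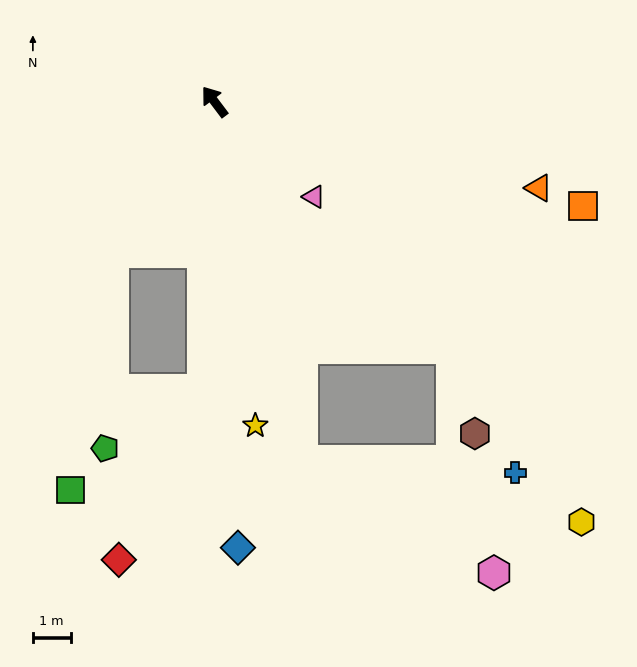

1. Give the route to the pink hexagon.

blocked — turn left 157°, forward 9.8 m, then turn left 46°, forward 5.9 m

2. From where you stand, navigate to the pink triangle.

turn right 171°, forward 3.6 m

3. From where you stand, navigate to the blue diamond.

turn left 146°, forward 11.8 m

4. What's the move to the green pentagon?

blocked — turn left 109°, forward 4.8 m, then turn left 32°, forward 5.2 m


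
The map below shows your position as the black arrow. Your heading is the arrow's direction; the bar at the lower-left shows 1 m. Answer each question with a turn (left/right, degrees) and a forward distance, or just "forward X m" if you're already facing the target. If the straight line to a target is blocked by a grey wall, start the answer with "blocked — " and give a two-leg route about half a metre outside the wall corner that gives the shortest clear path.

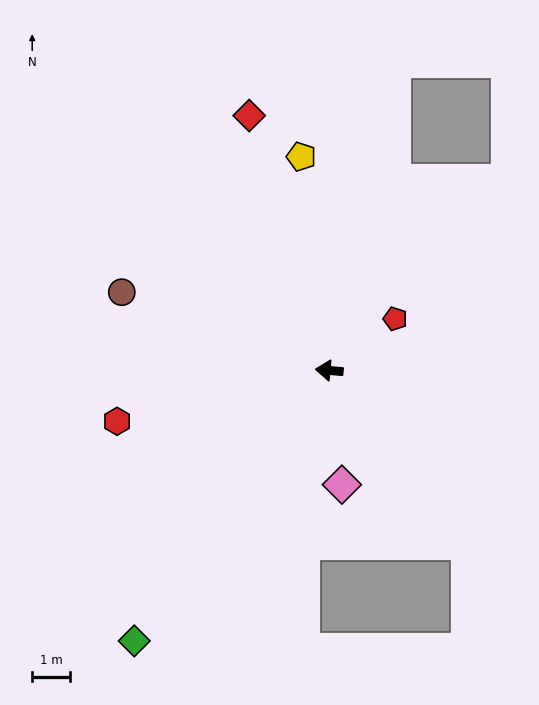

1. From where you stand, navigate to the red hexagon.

turn left 19°, forward 5.7 m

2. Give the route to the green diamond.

turn left 59°, forward 8.8 m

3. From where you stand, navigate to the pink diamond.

turn left 101°, forward 3.0 m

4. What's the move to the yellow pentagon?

turn right 77°, forward 5.7 m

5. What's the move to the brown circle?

turn right 16°, forward 5.8 m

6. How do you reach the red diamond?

turn right 68°, forward 7.0 m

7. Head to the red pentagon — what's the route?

turn right 137°, forward 2.2 m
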